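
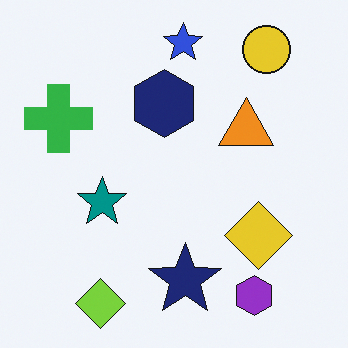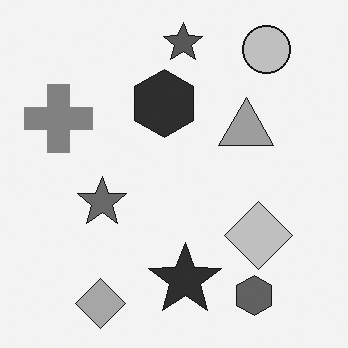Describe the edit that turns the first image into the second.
This is the original image converted to grayscale.

All color is removed — every shape is now a shade of grey.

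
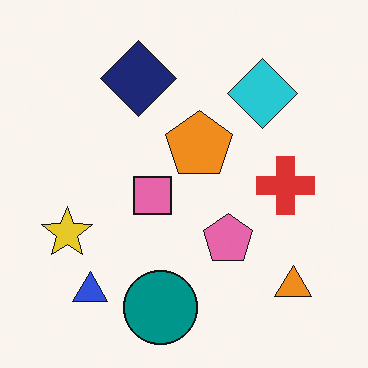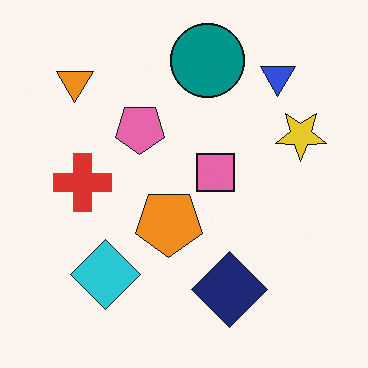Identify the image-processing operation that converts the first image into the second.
It was rotated 180°.

The orange triangle sits in the bottom-right of the first image and the top-left of the second — consistent with a whole-image 180° rotation.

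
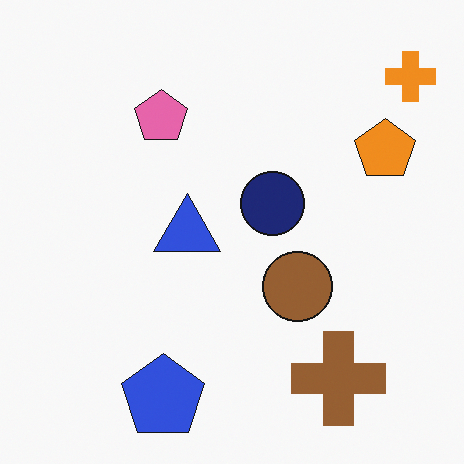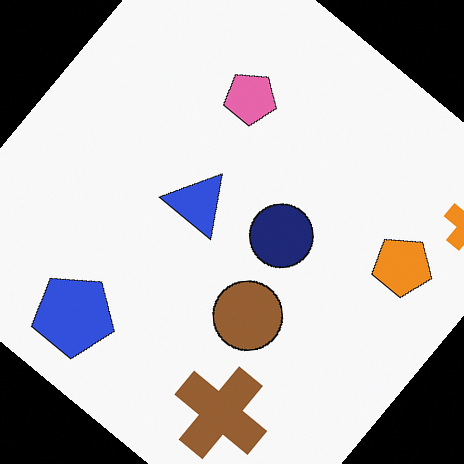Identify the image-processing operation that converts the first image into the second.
It was rotated clockwise by a large amount — several tens of degrees.

Every shape is tilted by the same angle and the image corners show triangular fill wedges — a whole-image rotation by a non-right angle.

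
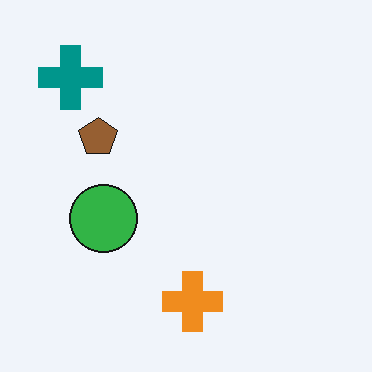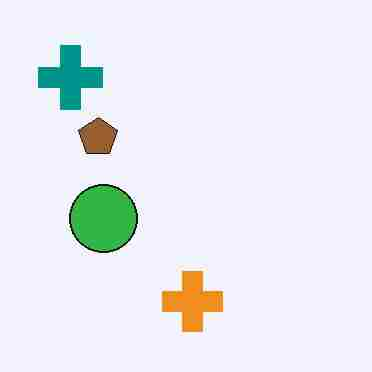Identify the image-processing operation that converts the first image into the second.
Degraded with heavy JPEG compression.

Blocky 8×8 compression artifacts appear around shape edges and the flat background shows ringing — characteristic JPEG degradation.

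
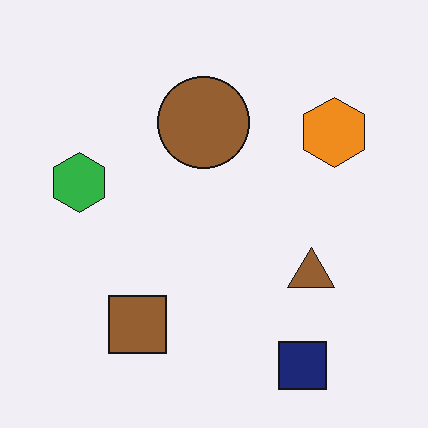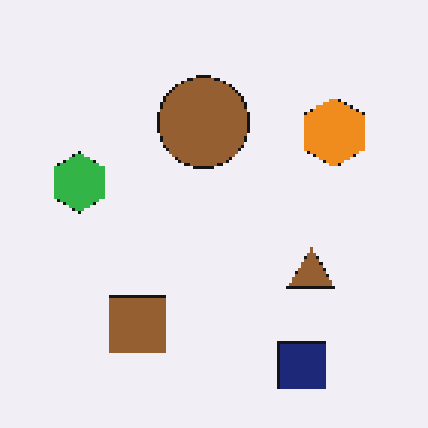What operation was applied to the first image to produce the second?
This is the original image mildly pixelated.

Shapes are reduced to large square blocks; fine edges and outlines are lost — a downscale-then-upscale (mosaic) effect.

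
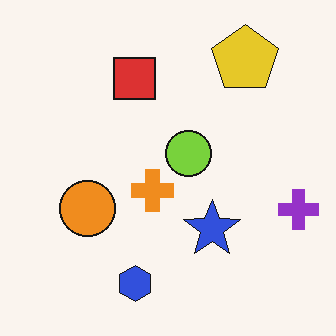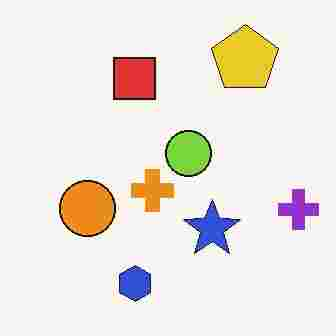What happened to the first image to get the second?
It was degraded with heavy JPEG compression.

Blocky 8×8 compression artifacts appear around shape edges and the flat background shows ringing — characteristic JPEG degradation.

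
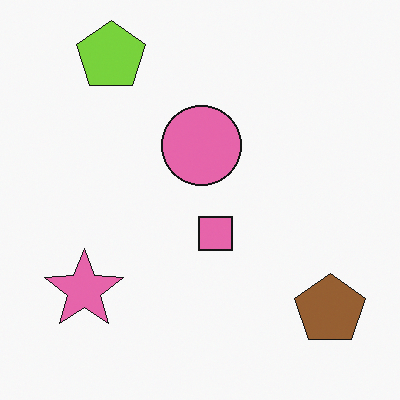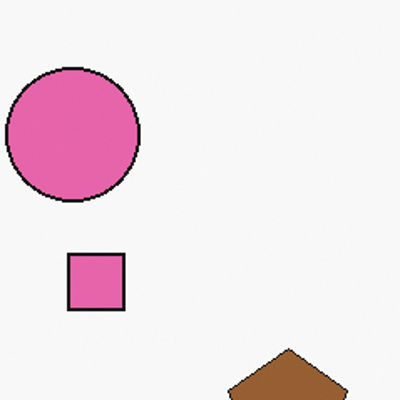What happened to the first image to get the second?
Cropped to a noticeably smaller region and rescaled.

The visible shapes are larger and the field of view is narrower; shapes near the original edges may be partly or wholly outside the frame — a crop-and-rescale.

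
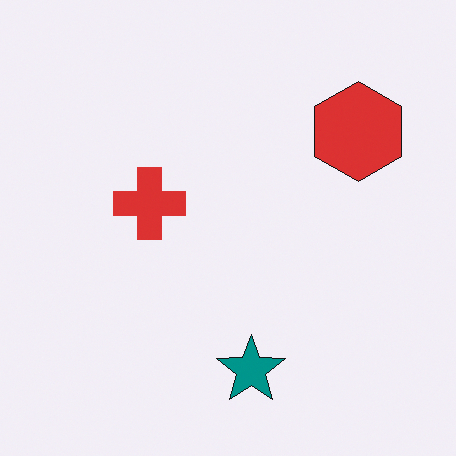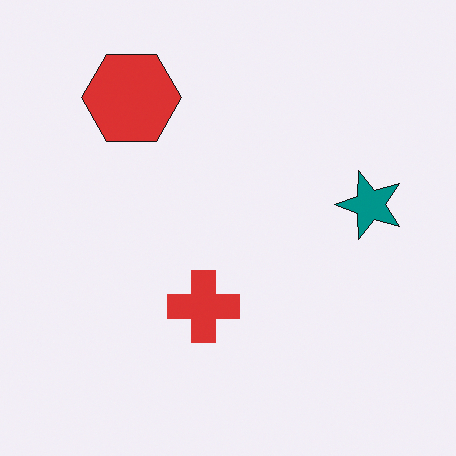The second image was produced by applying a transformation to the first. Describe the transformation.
The image was rotated 90° counter-clockwise.

The red hexagon sits in the top-right of the first image and the top-left of the second — consistent with a whole-image 90° counter-clockwise rotation.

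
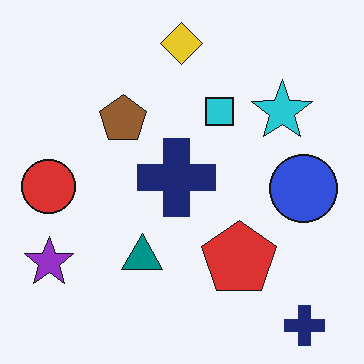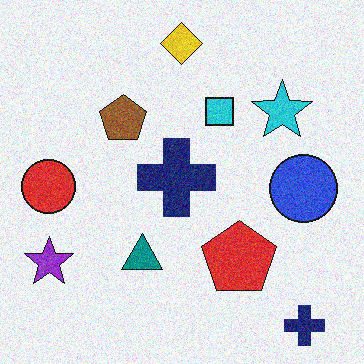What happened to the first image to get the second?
Degraded with moderate additive noise.

Random speckle covers the whole image, including the flat background.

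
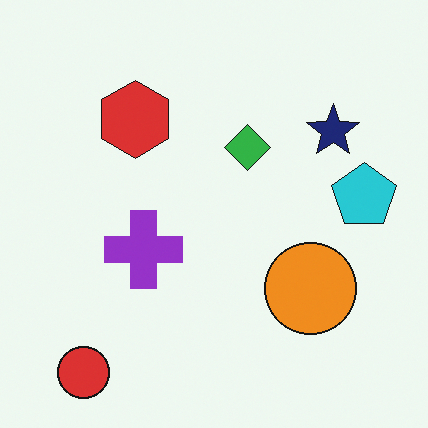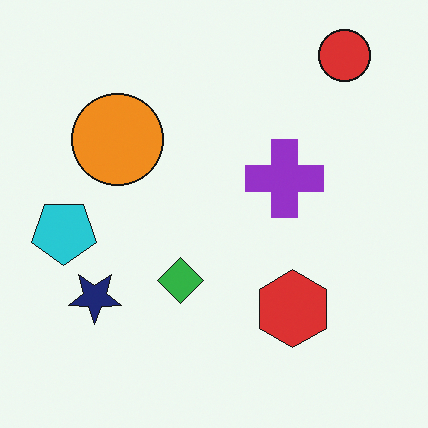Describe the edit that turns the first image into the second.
The image was rotated 180°.

The red circle sits in the bottom-left of the first image and the top-right of the second — consistent with a whole-image 180° rotation.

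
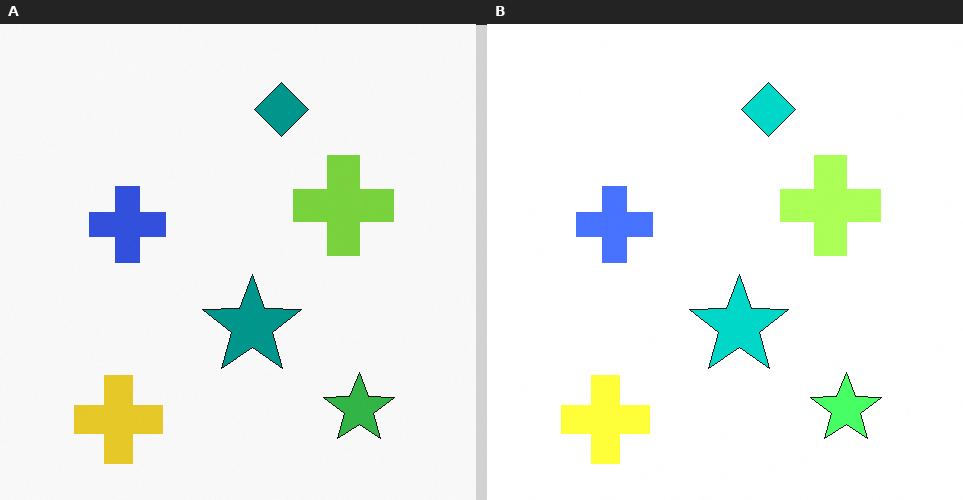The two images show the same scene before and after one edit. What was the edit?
The image was substantially brightened.

Every pixel — background and shapes alike — is uniformly brightened.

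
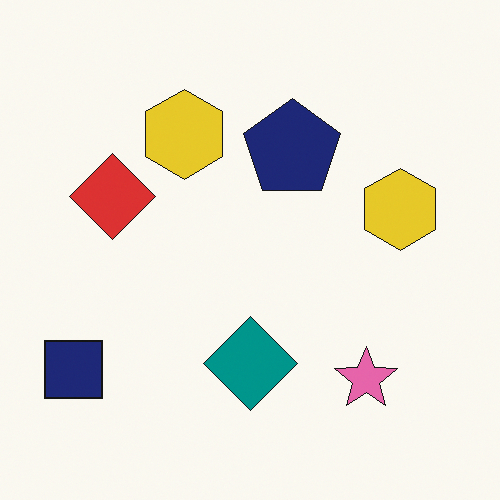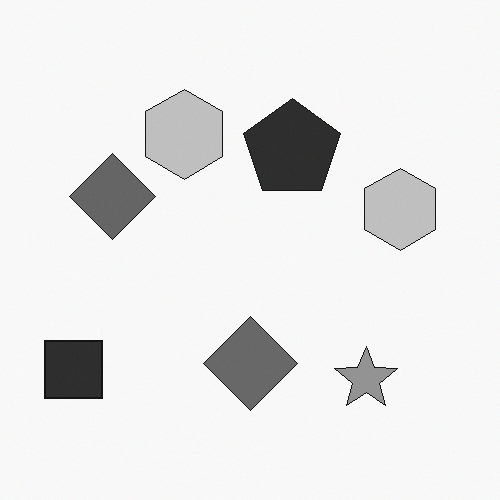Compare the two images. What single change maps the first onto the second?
The second image is the first converted to grayscale.

All color is removed — every shape is now a shade of grey.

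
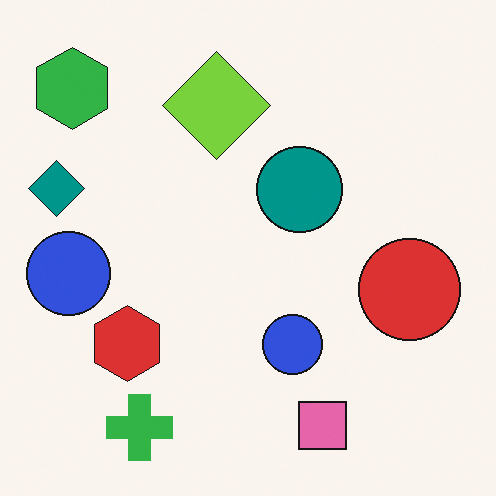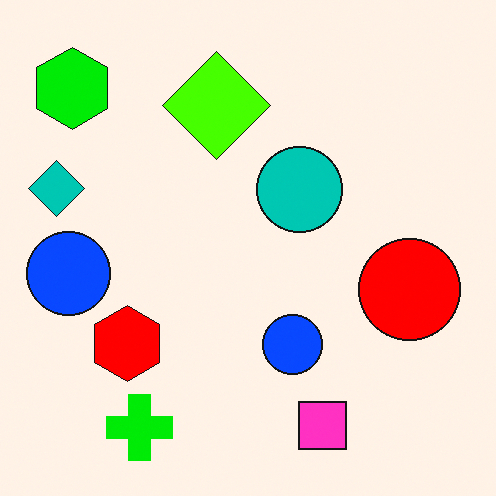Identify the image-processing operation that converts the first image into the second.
The image was made much more vivid (saturation change).

All colors are more vivid — a global saturation change.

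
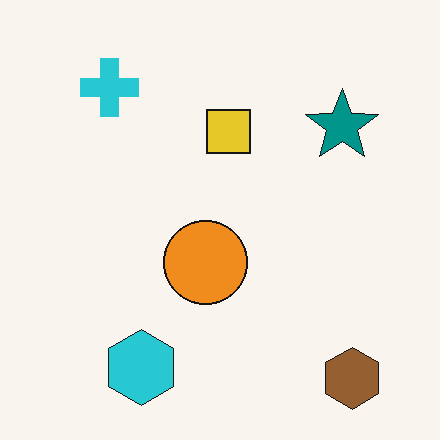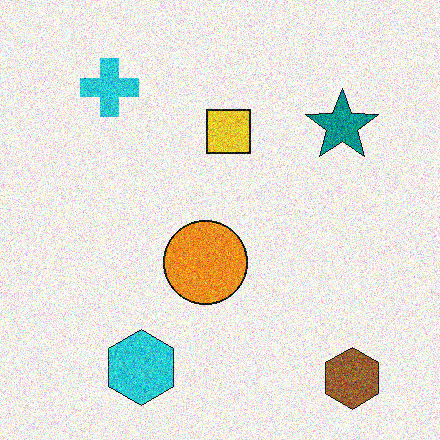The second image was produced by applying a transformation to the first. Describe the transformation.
The second image is the first degraded with strong gaussian noise.

Random speckle covers the whole image, including the flat background.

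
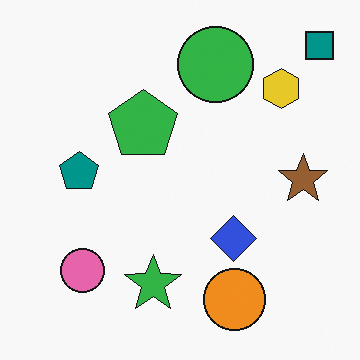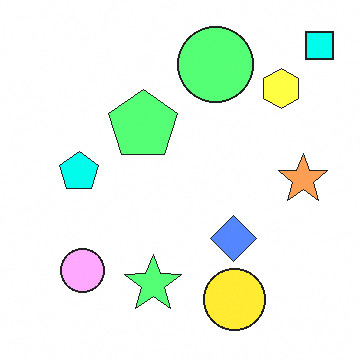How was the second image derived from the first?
This is the original image brightened a lot.

Every pixel — background and shapes alike — is uniformly brightened.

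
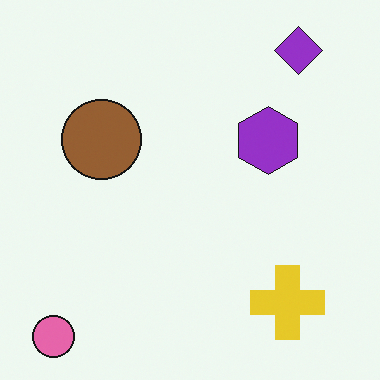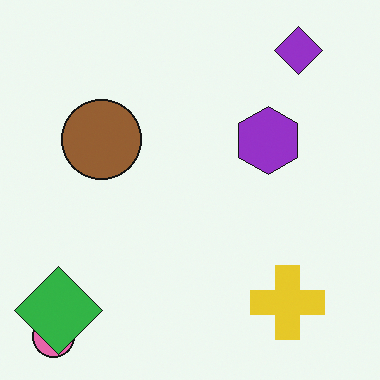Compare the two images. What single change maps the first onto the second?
This is the original image overlaid with an additional green diamond.

A green diamond appears in the second image that is absent from the first.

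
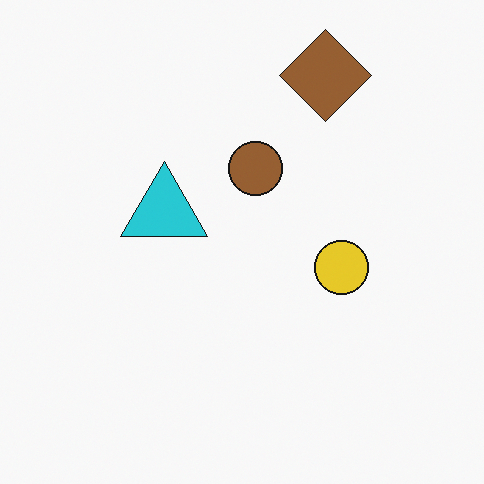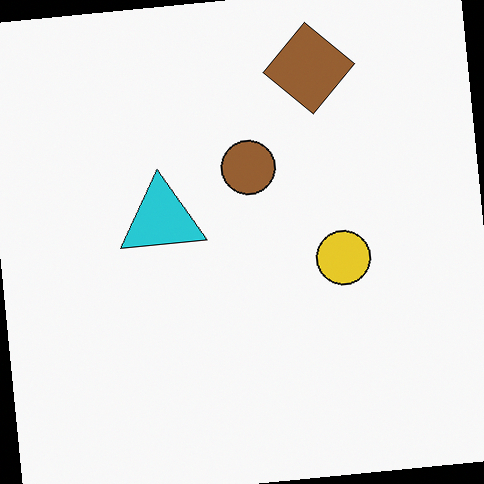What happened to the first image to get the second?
The image was rotated counter-clockwise by a few degrees.

Every shape is tilted by the same angle and the image corners show triangular fill wedges — a whole-image rotation by a non-right angle.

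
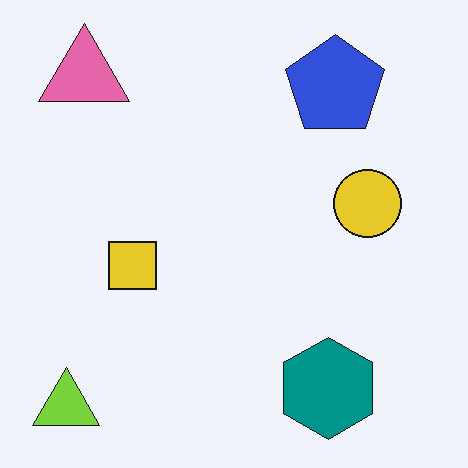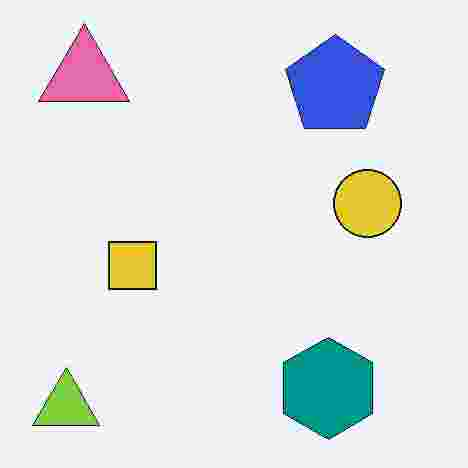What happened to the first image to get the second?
The second image is the first heavily JPEG-compressed with obvious blocking artifacts.

Blocky 8×8 compression artifacts appear around shape edges and the flat background shows ringing — characteristic JPEG degradation.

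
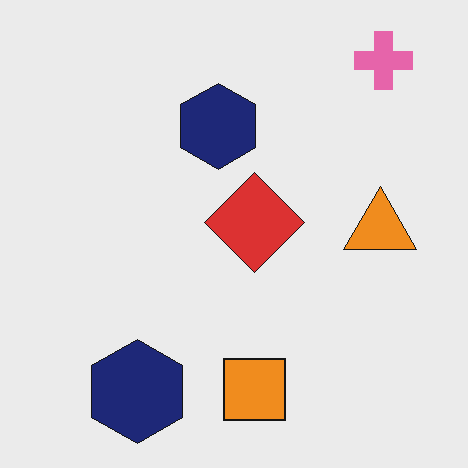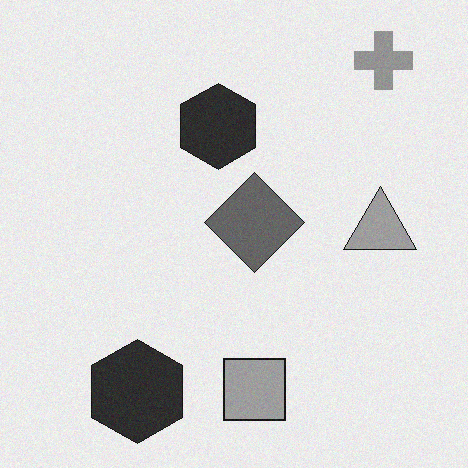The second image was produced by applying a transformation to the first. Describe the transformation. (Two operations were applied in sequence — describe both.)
This is the original image converted to grayscale, then degraded with subtle gaussian noise.

All color is removed — every shape is now a shade of grey. Random speckle covers the whole image, including the flat background.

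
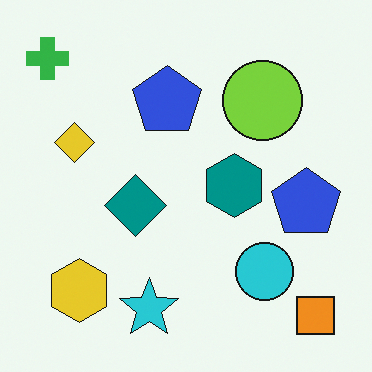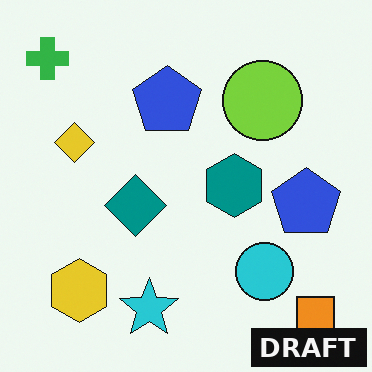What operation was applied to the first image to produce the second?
It was watermarked with the text "DRAFT" in the lower-right corner.

A dark label reading "DRAFT" appears in the lower-right corner.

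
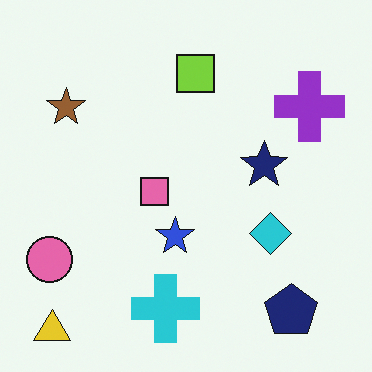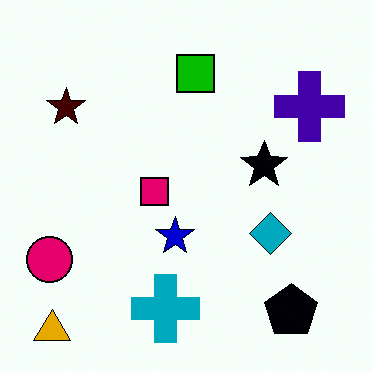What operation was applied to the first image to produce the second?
It was given much higher contrast.

Tones are pushed away from mid-grey across the whole image — a global contrast change.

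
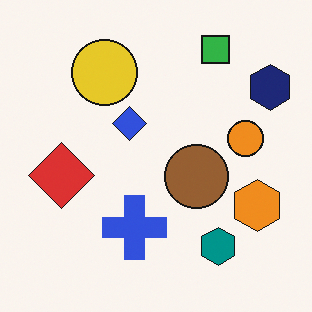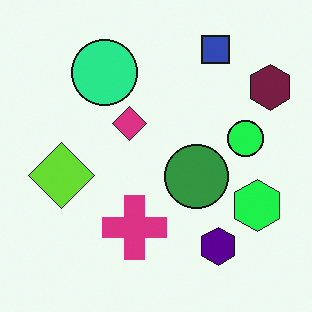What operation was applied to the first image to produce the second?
This is the original image hue-shifted by a moderate amount.

Every shape's color has rotated by the same amount around the hue wheel — a uniform hue shift.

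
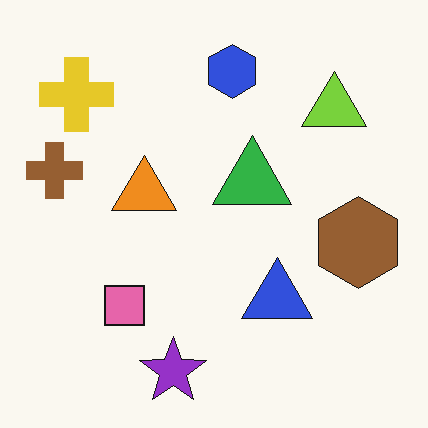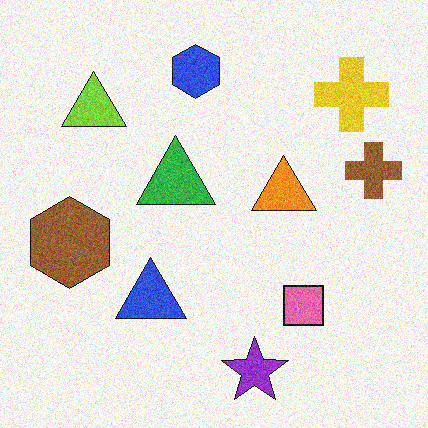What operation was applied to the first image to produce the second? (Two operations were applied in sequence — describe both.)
The second image is the first flipped horizontally (left ↔ right), then degraded with moderate additive noise.

The brown cross is in the left of the first image and the right of the second — shapes on opposite sides of the vertical midline have swapped in a mirror flip. Random speckle covers the whole image, including the flat background.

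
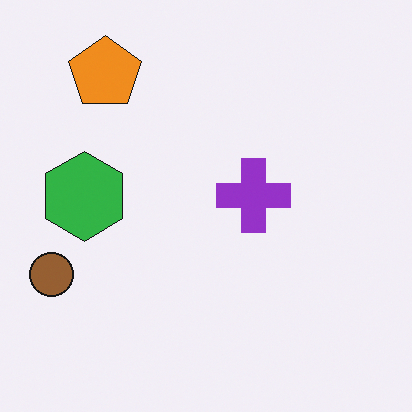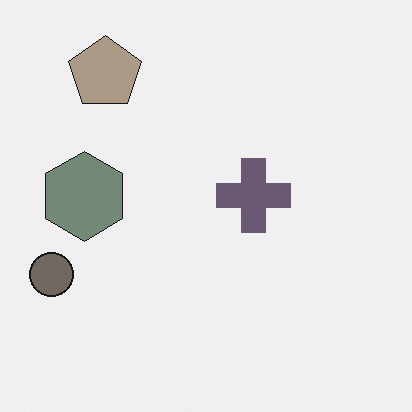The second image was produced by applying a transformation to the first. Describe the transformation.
The transformation is: heavily desaturated.

All colors are more muted and greyish — a global saturation change.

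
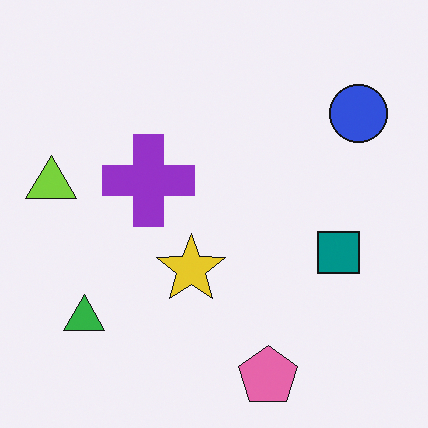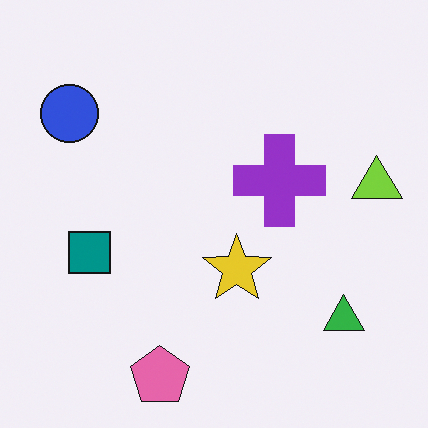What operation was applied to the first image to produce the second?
The second image is the first flipped horizontally (left ↔ right).

The lime triangle is in the left of the first image and the right of the second — shapes on opposite sides of the vertical midline have swapped in a mirror flip.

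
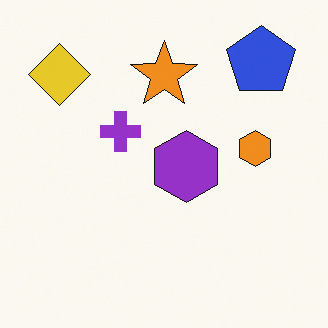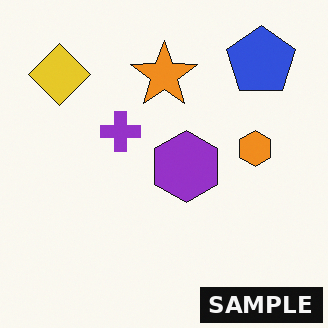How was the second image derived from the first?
The second image is the first watermarked with the text "SAMPLE" in the lower-right corner.

A dark label reading "SAMPLE" appears in the lower-right corner.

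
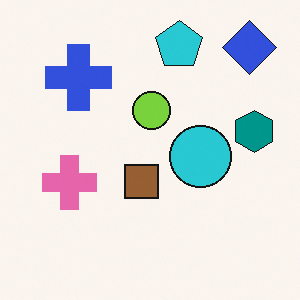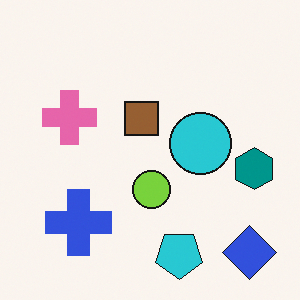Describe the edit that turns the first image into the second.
It was flipped vertically (top ↔ bottom).

The cyan pentagon is in the top of the first image and the bottom of the second — shapes on opposite sides of the horizontal midline have swapped in a mirror flip.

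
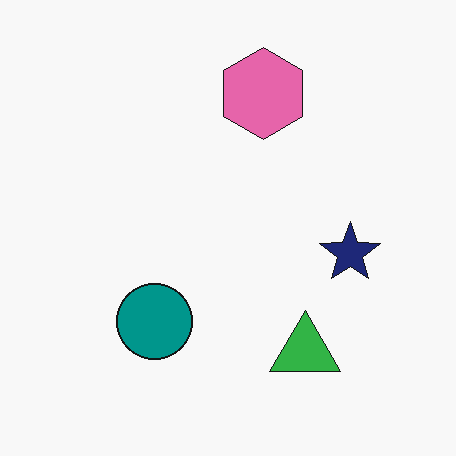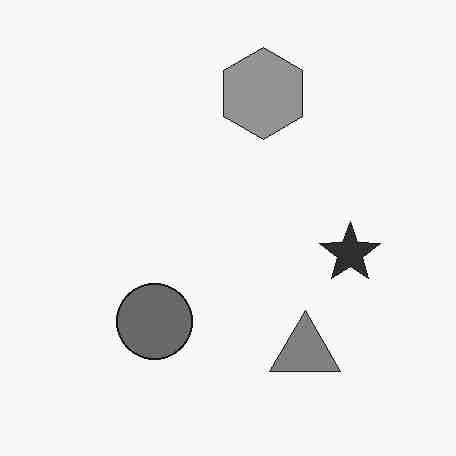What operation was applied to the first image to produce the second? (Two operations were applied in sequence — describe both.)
The image was converted to grayscale, then heavily JPEG-compressed with obvious blocking artifacts.

All color is removed — every shape is now a shade of grey. Blocky 8×8 compression artifacts appear around shape edges and the flat background shows ringing — characteristic JPEG degradation.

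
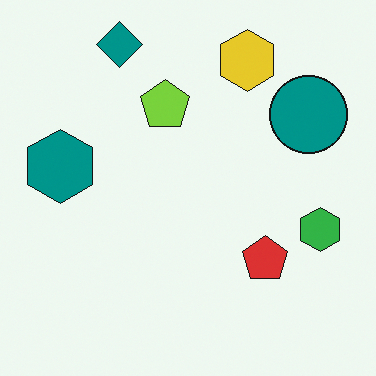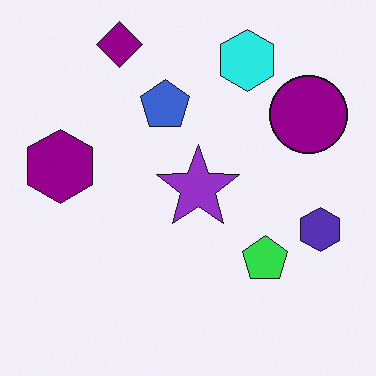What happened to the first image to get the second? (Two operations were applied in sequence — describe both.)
Hue-shifted noticeably, then overlaid with an additional purple star.

Every shape's color has rotated by the same amount around the hue wheel — a uniform hue shift. A purple star appears in the second image that is absent from the first.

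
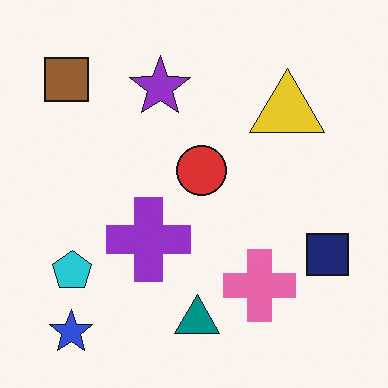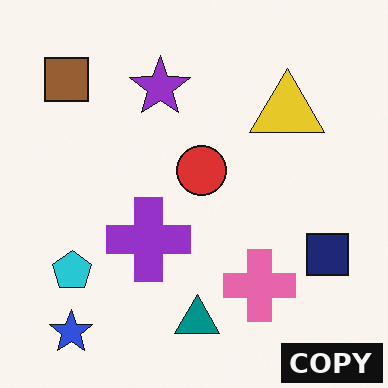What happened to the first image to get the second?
The transformation is: watermarked with the text "COPY" in the lower-right corner.

A dark label reading "COPY" appears in the lower-right corner.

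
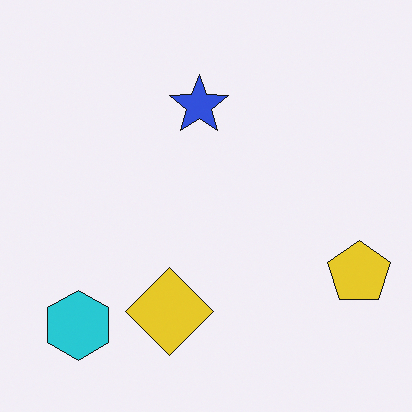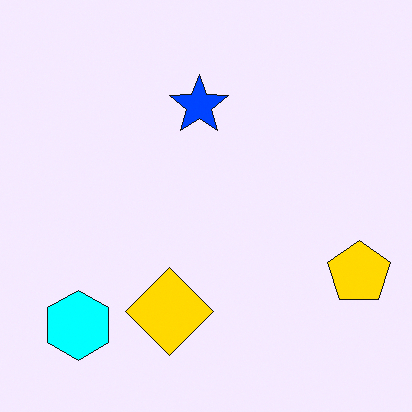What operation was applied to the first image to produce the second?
The image was heavily oversaturated.

All colors are more vivid — a global saturation change.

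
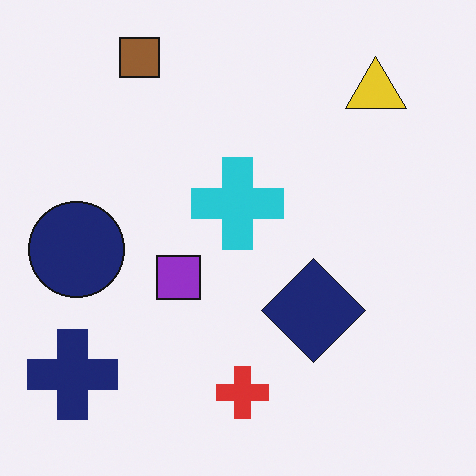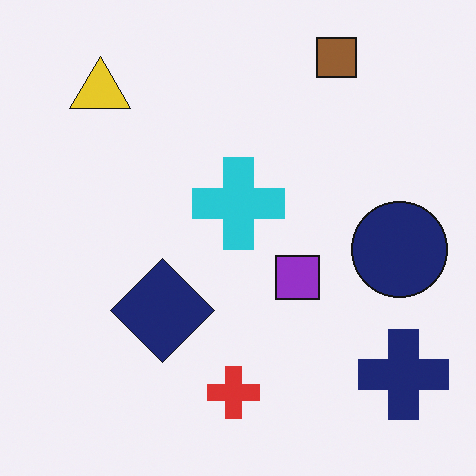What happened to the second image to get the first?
The image was flipped horizontally (left ↔ right).

The navy cross is in the bottom-right of the second image and the bottom-left of the first — shapes on opposite sides of the vertical midline have swapped in a mirror flip.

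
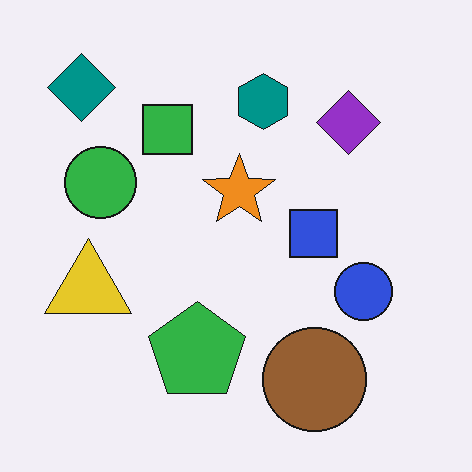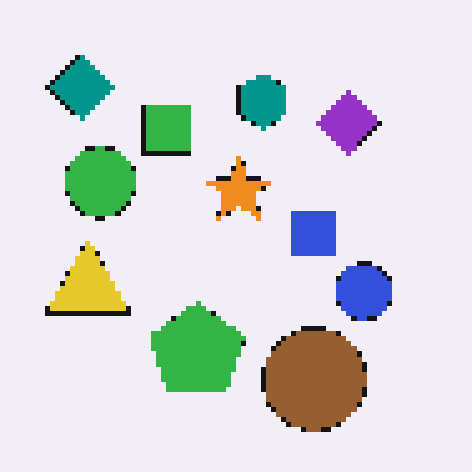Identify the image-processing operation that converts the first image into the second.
It was lightly pixelated (a mild mosaic effect).

Shapes are reduced to large square blocks; fine edges and outlines are lost — a downscale-then-upscale (mosaic) effect.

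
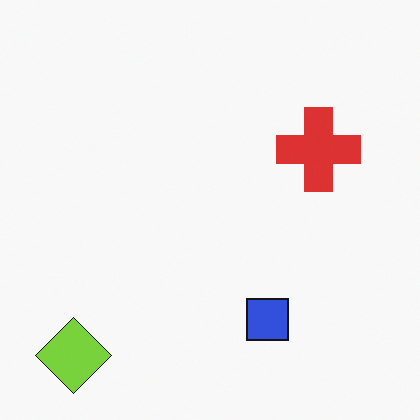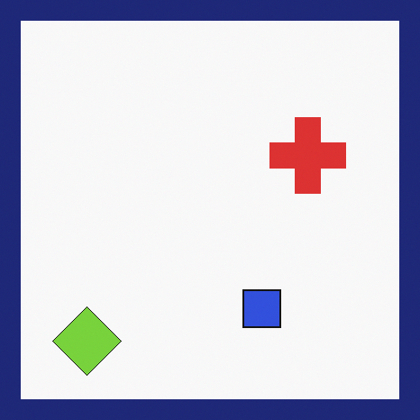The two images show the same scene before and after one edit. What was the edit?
It was framed with a navy border.

A solid navy frame runs around the edge of the second image, with the content slightly shrunk inside it.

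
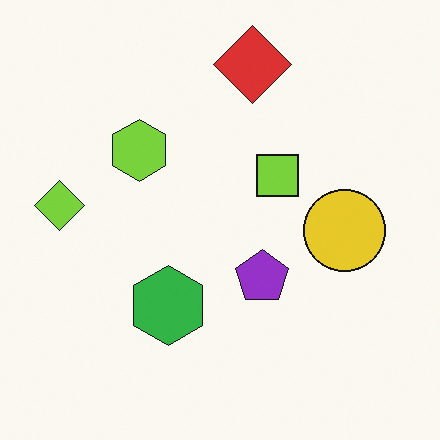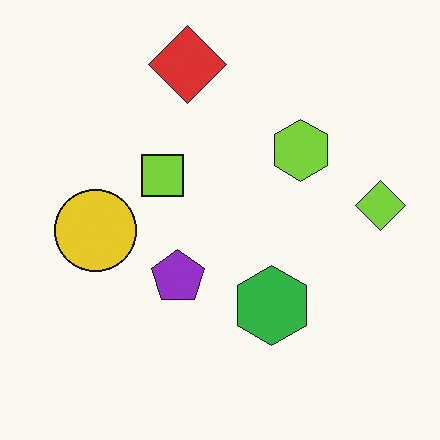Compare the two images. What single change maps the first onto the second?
It was flipped horizontally (left ↔ right).

The lime diamond is in the left of the first image and the right of the second — shapes on opposite sides of the vertical midline have swapped in a mirror flip.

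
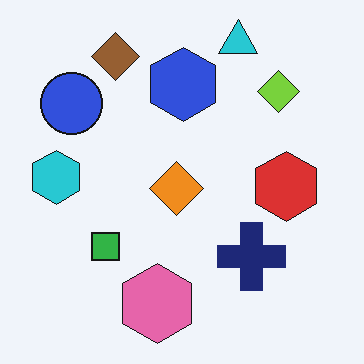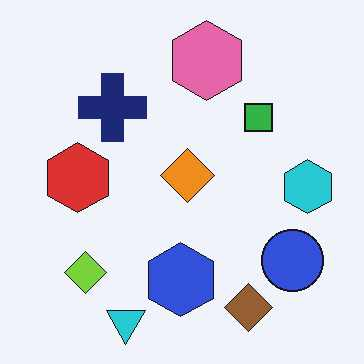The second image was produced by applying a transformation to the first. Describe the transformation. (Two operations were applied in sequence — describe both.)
The image was rotated 180°, then given moderate JPEG compression.

The cyan triangle sits in the top of the first image and the bottom of the second — consistent with a whole-image 180° rotation. Blocky 8×8 compression artifacts appear around shape edges and the flat background shows ringing — characteristic JPEG degradation.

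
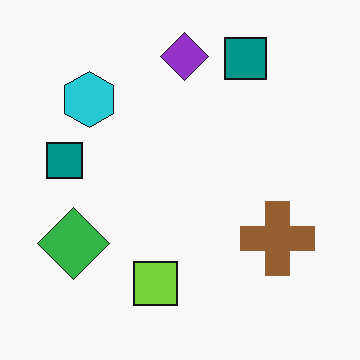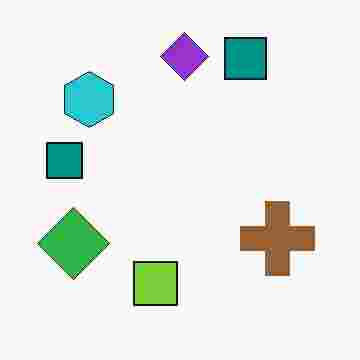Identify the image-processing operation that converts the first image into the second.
The image was degraded with heavy JPEG compression.

Blocky 8×8 compression artifacts appear around shape edges and the flat background shows ringing — characteristic JPEG degradation.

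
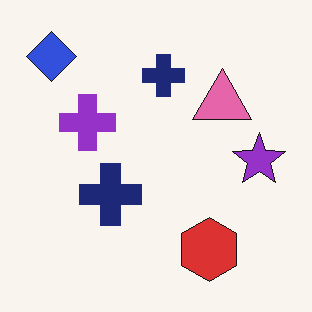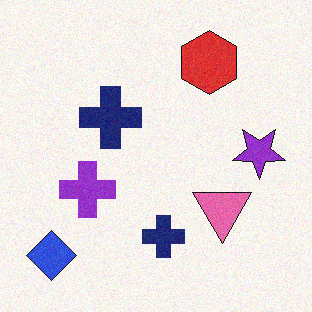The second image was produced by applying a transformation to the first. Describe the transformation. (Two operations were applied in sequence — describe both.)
The transformation is: flipped vertically (top ↔ bottom), then degraded with a light layer of grain.

The blue diamond is in the top-left of the first image and the bottom-left of the second — shapes on opposite sides of the horizontal midline have swapped in a mirror flip. Random speckle covers the whole image, including the flat background.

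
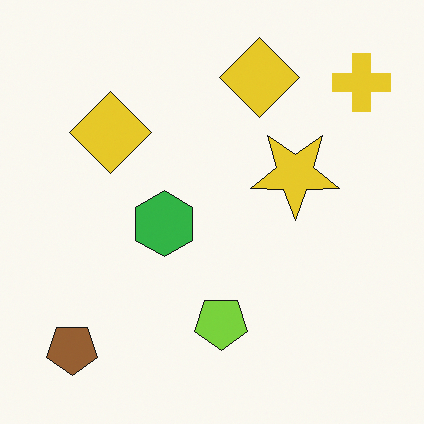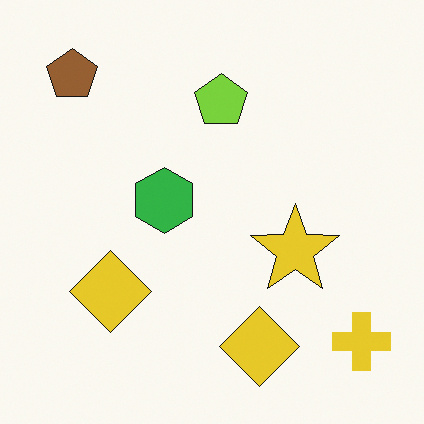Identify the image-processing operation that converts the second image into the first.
It was flipped vertically (top ↔ bottom).

The brown pentagon is in the top-left of the second image and the bottom-left of the first — shapes on opposite sides of the horizontal midline have swapped in a mirror flip.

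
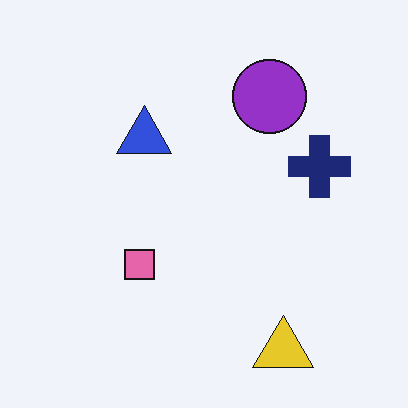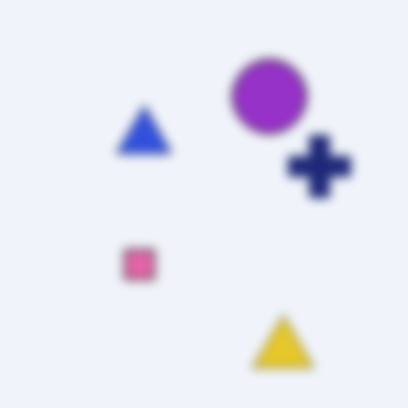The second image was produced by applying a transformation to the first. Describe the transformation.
It was heavily blurred.

Shape edges and outlines are uniformly softened across the whole image.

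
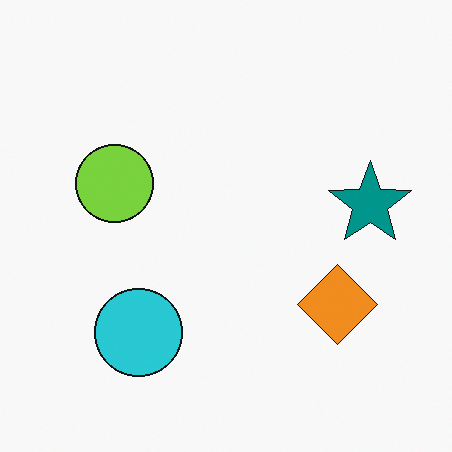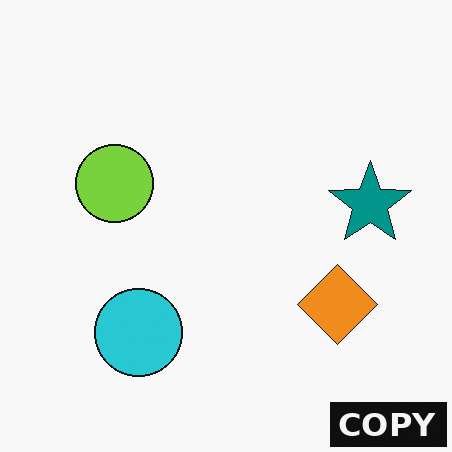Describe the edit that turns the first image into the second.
Watermarked with the text "COPY" in the lower-right corner.

A dark label reading "COPY" appears in the lower-right corner.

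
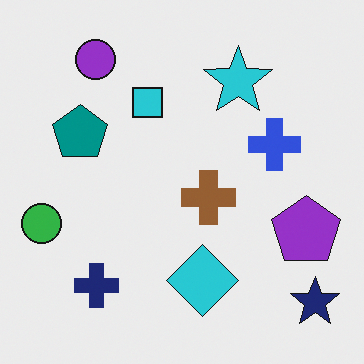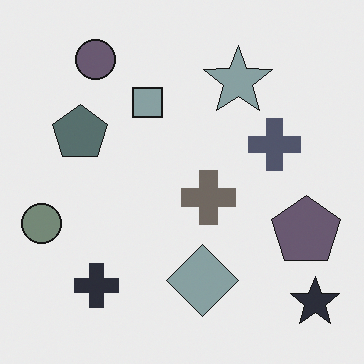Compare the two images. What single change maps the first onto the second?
The transformation is: made much more muted (saturation change).

All colors are more muted and greyish — a global saturation change.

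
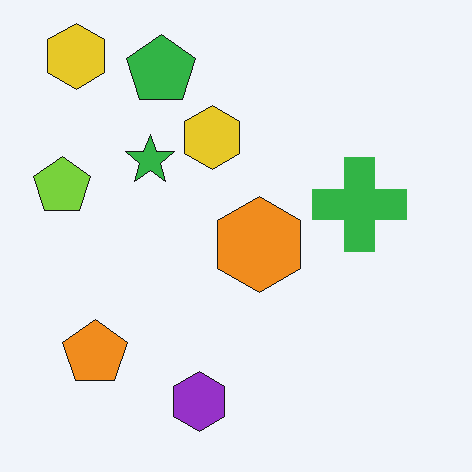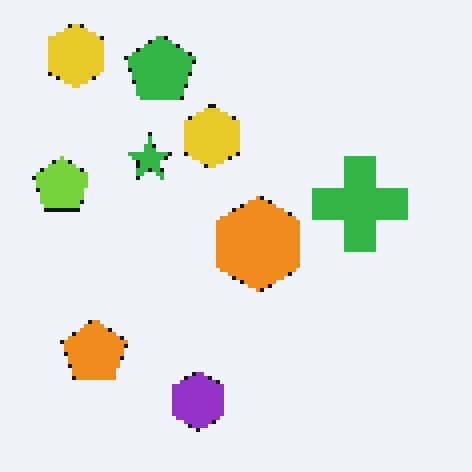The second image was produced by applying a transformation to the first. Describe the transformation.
Lightly pixelated (a mild mosaic effect).

Shapes are reduced to large square blocks; fine edges and outlines are lost — a downscale-then-upscale (mosaic) effect.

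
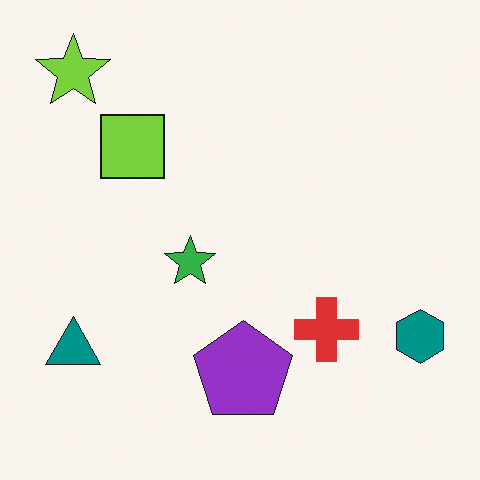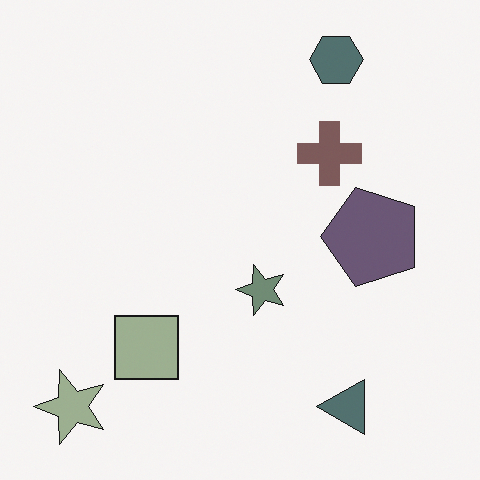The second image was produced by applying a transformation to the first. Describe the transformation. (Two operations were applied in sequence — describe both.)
The image was made much more muted (saturation change), then rotated 90° counter-clockwise.

All colors are more muted and greyish — a global saturation change. The lime star sits in the top-left of the first image and the bottom-left of the second — consistent with a whole-image 90° counter-clockwise rotation.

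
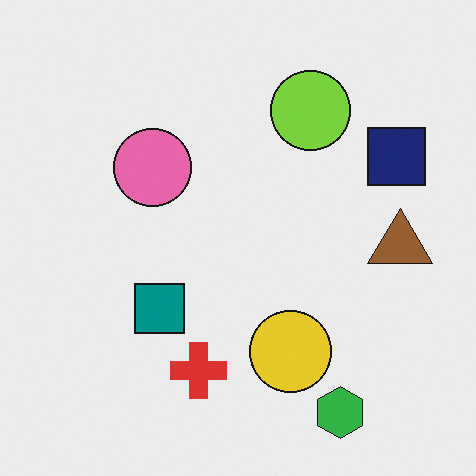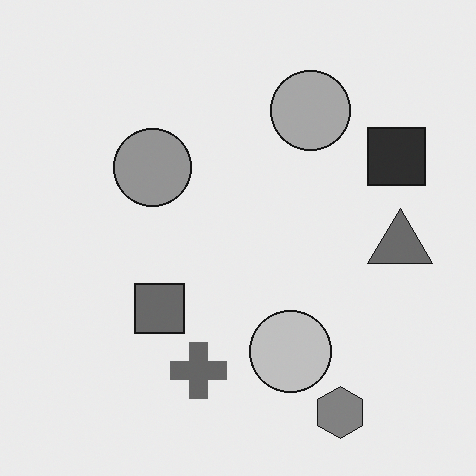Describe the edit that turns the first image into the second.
The transformation is: converted to grayscale.

All color is removed — every shape is now a shade of grey.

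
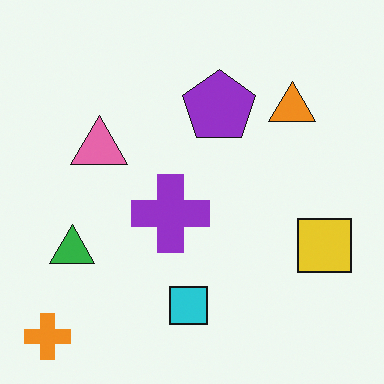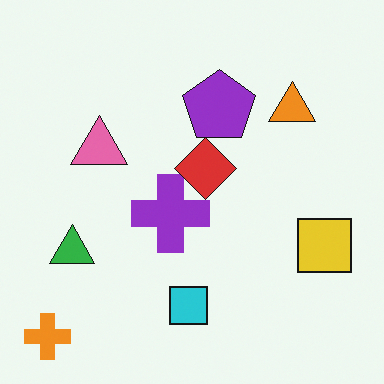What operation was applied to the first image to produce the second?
It was overlaid with an additional red diamond.

A red diamond appears in the second image that is absent from the first.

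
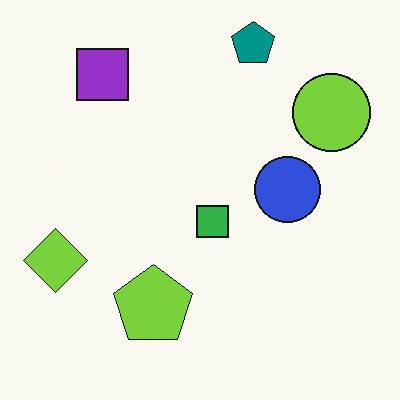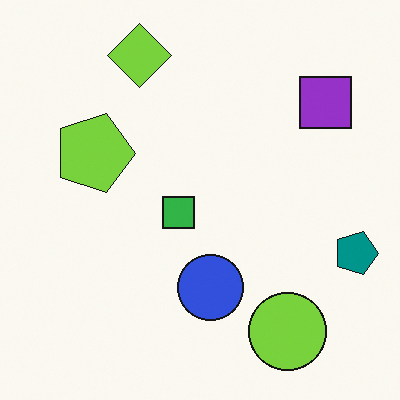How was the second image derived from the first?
The transformation is: rotated 90° clockwise.

The teal pentagon sits in the top of the first image and the right of the second — consistent with a whole-image 90° clockwise rotation.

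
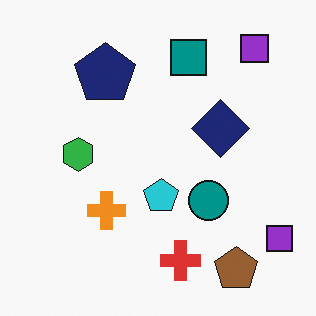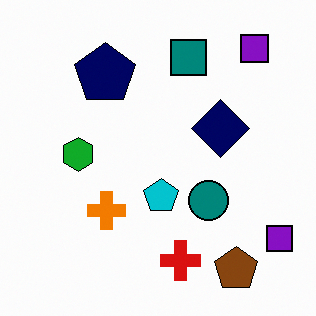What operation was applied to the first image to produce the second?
It was given slightly increased contrast.

Tones are pushed away from mid-grey across the whole image — a global contrast change.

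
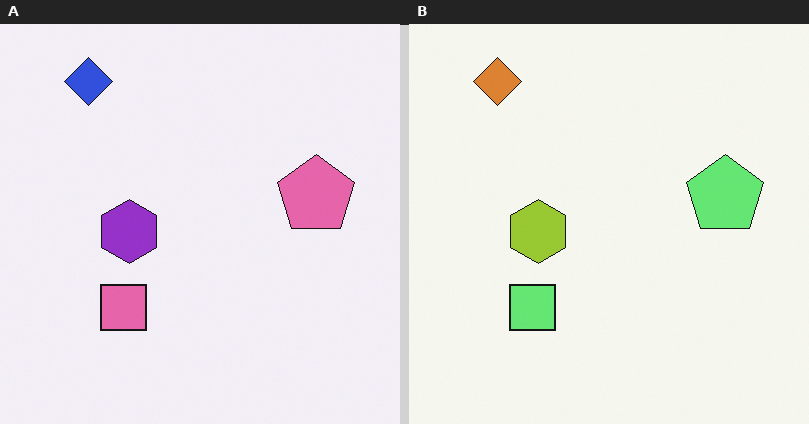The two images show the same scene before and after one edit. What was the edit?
The transformation is: hue-shifted by a large amount.

Every shape's color has rotated by the same amount around the hue wheel — a uniform hue shift.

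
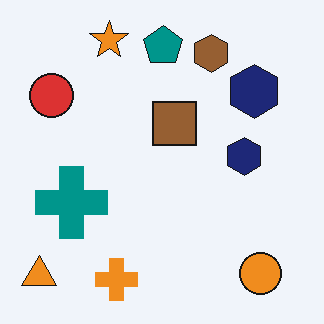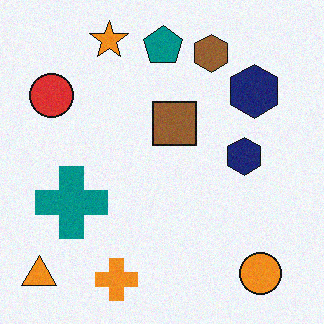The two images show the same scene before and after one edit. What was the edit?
The image was degraded with light additive noise.

Random speckle covers the whole image, including the flat background.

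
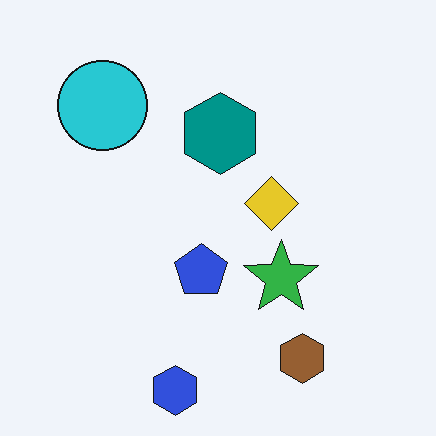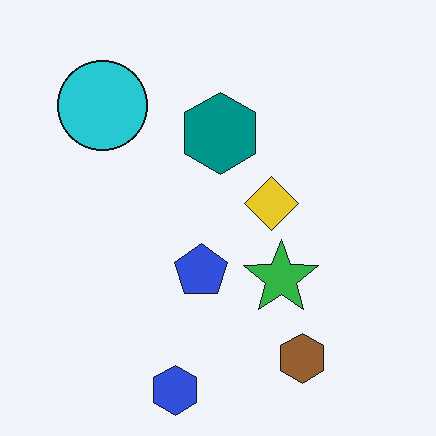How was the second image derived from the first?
The image was JPEG-compressed with visible artifacts.

Blocky 8×8 compression artifacts appear around shape edges and the flat background shows ringing — characteristic JPEG degradation.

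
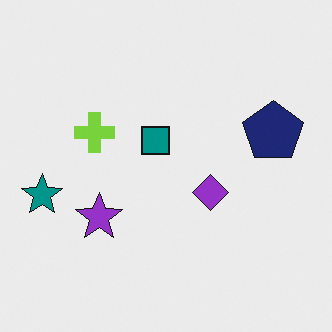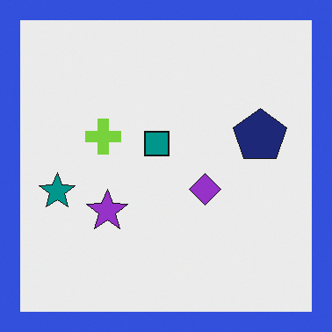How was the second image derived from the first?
Framed with a blue border.

A solid blue frame runs around the edge of the second image, with the content slightly shrunk inside it.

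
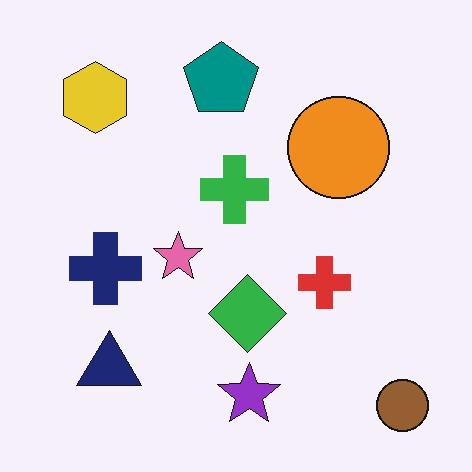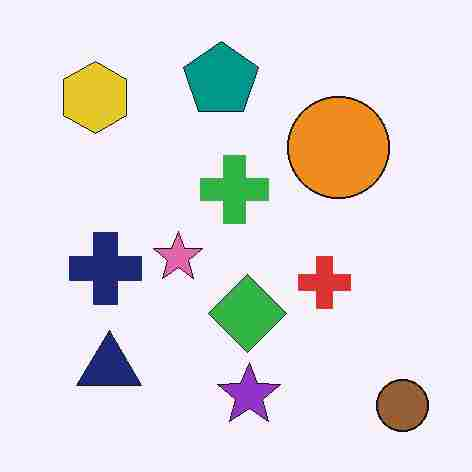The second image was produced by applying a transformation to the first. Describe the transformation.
It was degraded with heavy JPEG compression.

Blocky 8×8 compression artifacts appear around shape edges and the flat background shows ringing — characteristic JPEG degradation.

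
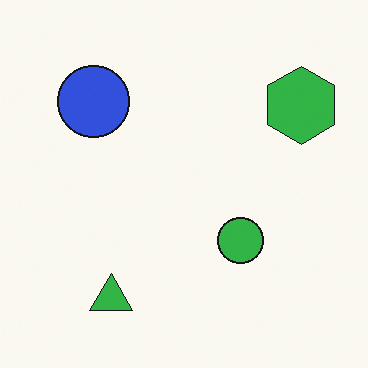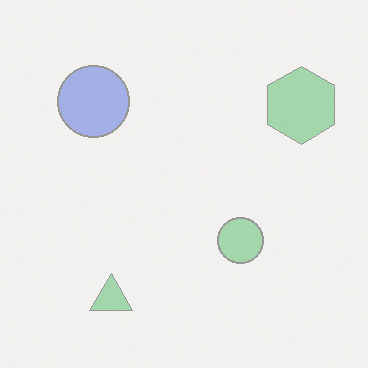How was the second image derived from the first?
It was given much lower contrast.

Tones are pushed toward mid-grey across the whole image — a global contrast change.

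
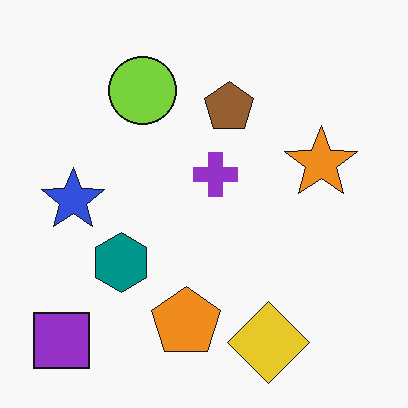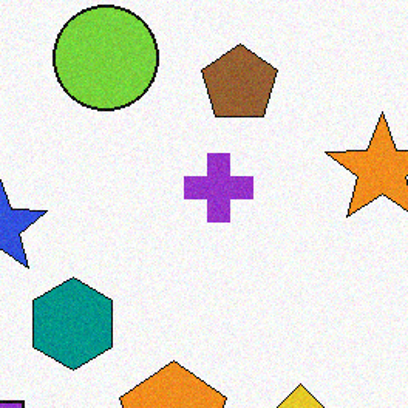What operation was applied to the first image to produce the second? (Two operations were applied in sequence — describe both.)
The transformation is: degraded with a light layer of grain, then cropped slightly and scaled back up.

Random speckle covers the whole image, including the flat background. The visible shapes are larger and the field of view is narrower; shapes near the original edges may be partly or wholly outside the frame — a crop-and-rescale.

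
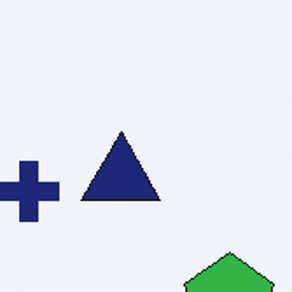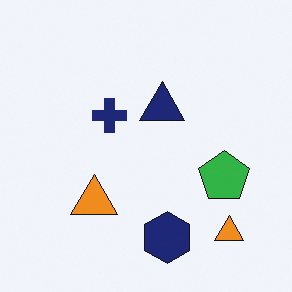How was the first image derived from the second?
The image was cropped to a noticeably smaller region and rescaled.

The visible shapes are larger and the field of view is narrower; shapes near the original edges may be partly or wholly outside the frame — a crop-and-rescale.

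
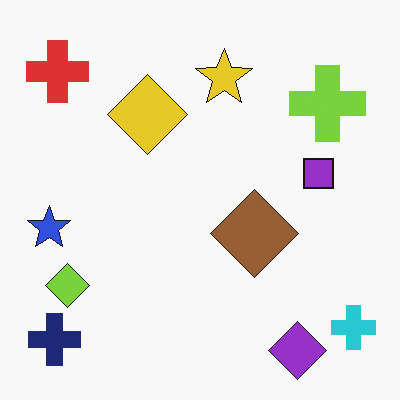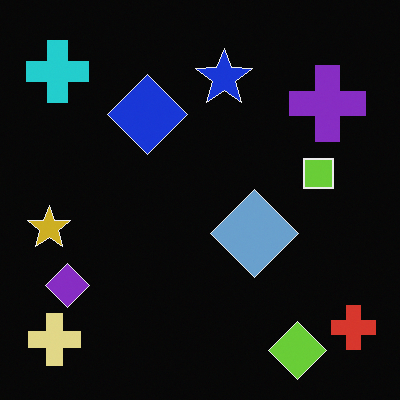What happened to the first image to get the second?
It was color-inverted (negative).

The light background has become dark and every shape's color is its complement — a photographic negative.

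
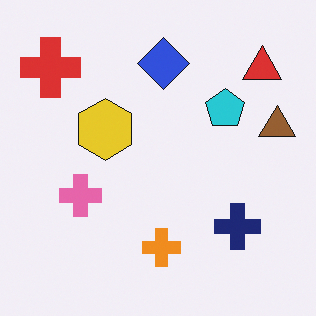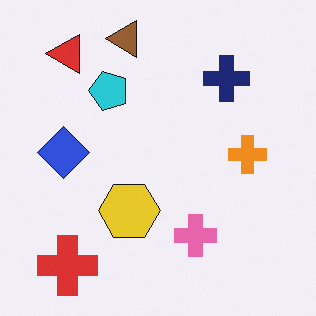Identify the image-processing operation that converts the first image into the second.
It was rotated 90° counter-clockwise.

The red cross sits in the top-left of the first image and the bottom-left of the second — consistent with a whole-image 90° counter-clockwise rotation.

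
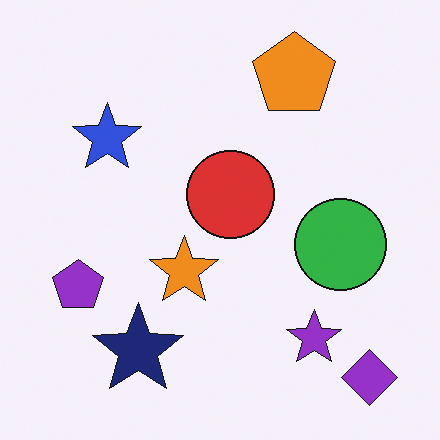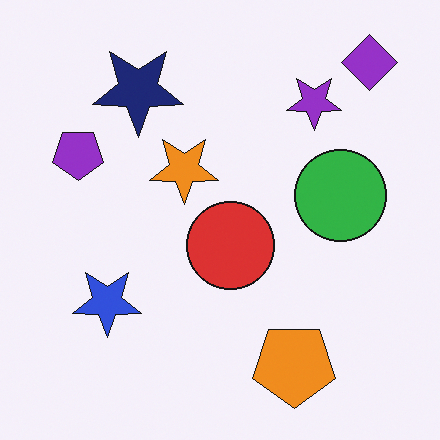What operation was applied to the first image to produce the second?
Flipped vertically (top ↔ bottom).

The purple diamond is in the bottom-right of the first image and the top-right of the second — shapes on opposite sides of the horizontal midline have swapped in a mirror flip.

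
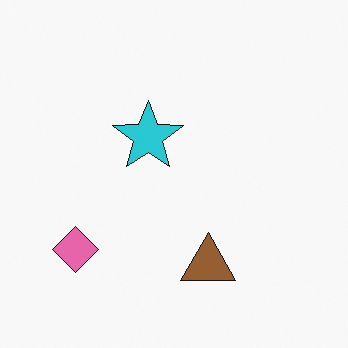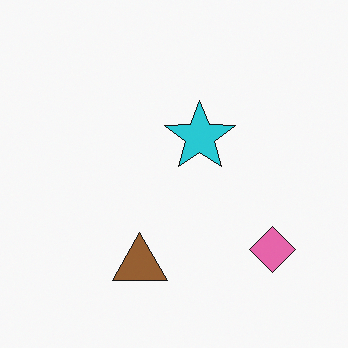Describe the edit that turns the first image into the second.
The image was flipped horizontally (left ↔ right).

The pink diamond is in the bottom-left of the first image and the bottom-right of the second — shapes on opposite sides of the vertical midline have swapped in a mirror flip.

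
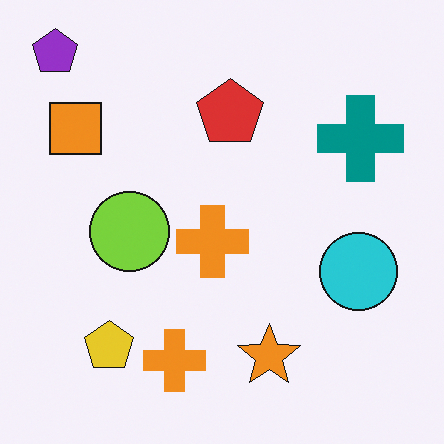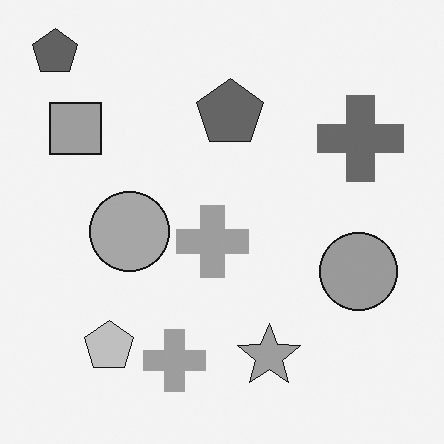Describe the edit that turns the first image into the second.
It was converted to grayscale.

All color is removed — every shape is now a shade of grey.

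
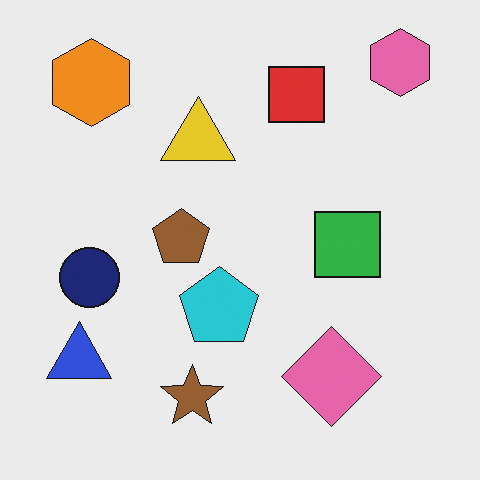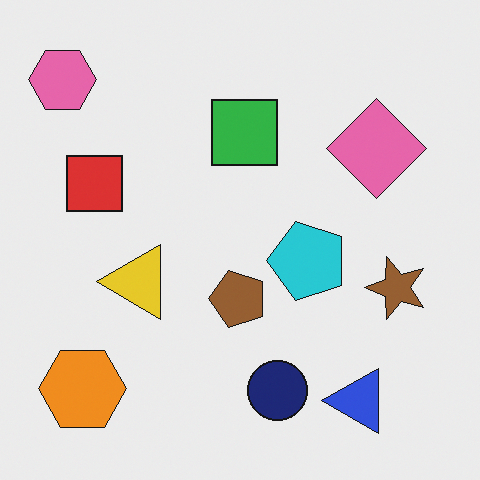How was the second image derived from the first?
The second image is the first rotated 90° counter-clockwise.

The pink hexagon sits in the top-right of the first image and the top-left of the second — consistent with a whole-image 90° counter-clockwise rotation.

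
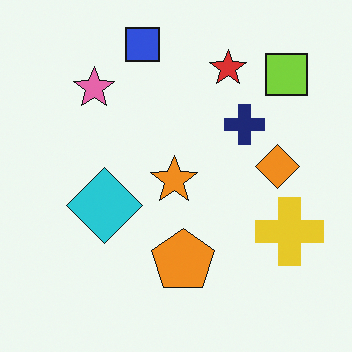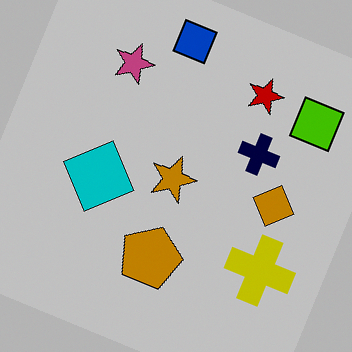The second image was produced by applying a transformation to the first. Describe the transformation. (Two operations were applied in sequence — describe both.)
It was aggressively posterized, then rotated clockwise by a clearly visible amount.

Each flat color has snapped to a coarser quantized level — most visibly, the near-white background has dropped to a flat grey. Every shape is tilted by the same angle and the image corners show triangular fill wedges — a whole-image rotation by a non-right angle.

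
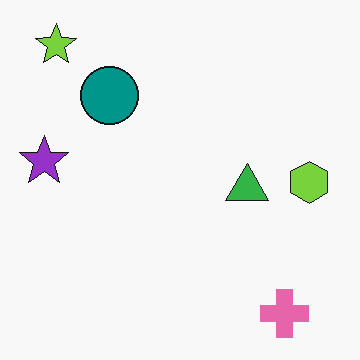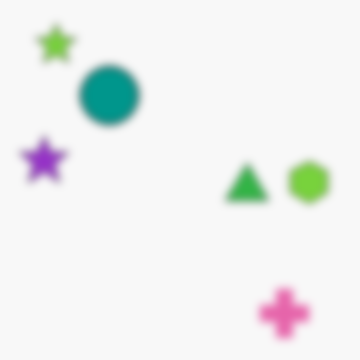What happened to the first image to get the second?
Moderately blurred.

Shape edges and outlines are uniformly softened across the whole image.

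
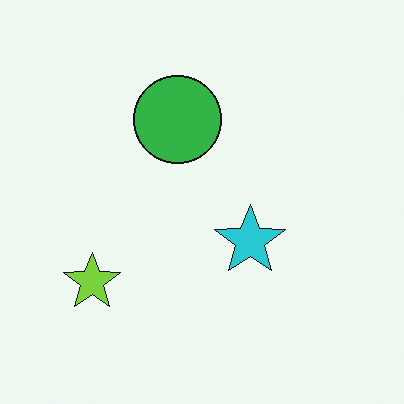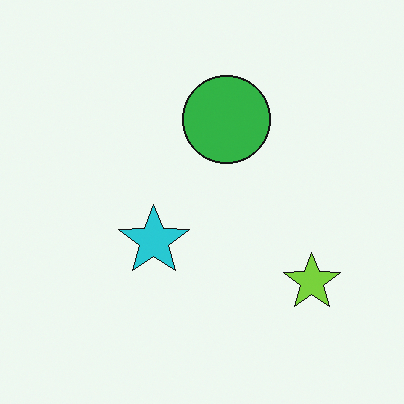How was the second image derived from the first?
This is the original image flipped horizontally (left ↔ right).

The lime star is in the bottom-left of the first image and the bottom-right of the second — shapes on opposite sides of the vertical midline have swapped in a mirror flip.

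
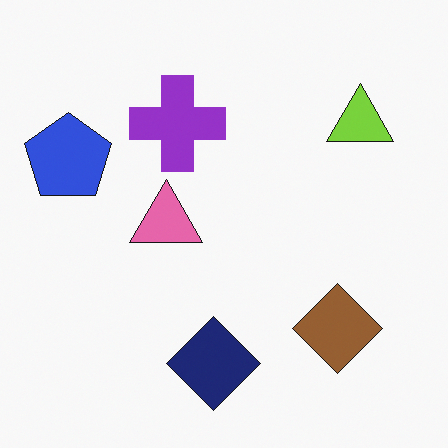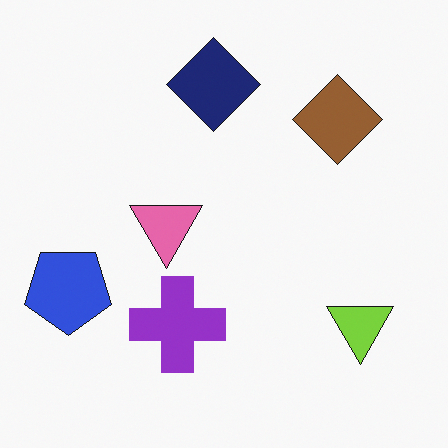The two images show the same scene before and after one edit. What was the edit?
This is the original image flipped vertically (top ↔ bottom).

The navy diamond is in the bottom of the first image and the top of the second — shapes on opposite sides of the horizontal midline have swapped in a mirror flip.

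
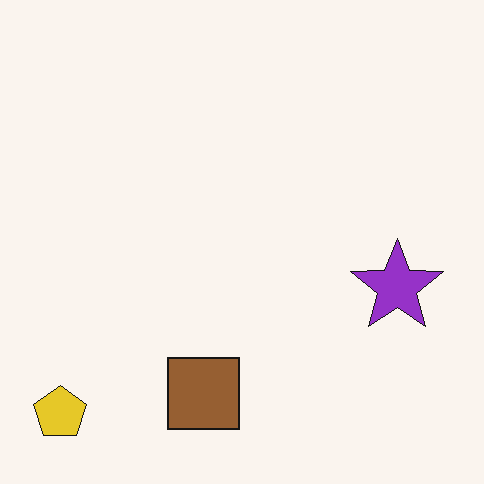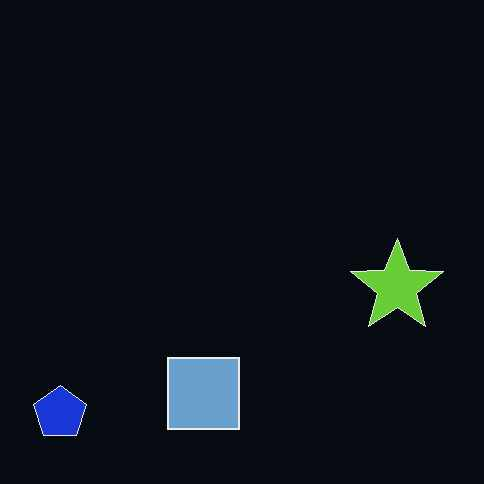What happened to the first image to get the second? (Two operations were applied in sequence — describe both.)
The second image is the first color-inverted (negative), then JPEG-compressed with visible artifacts.

The light background has become dark and every shape's color is its complement — a photographic negative. Blocky 8×8 compression artifacts appear around shape edges and the flat background shows ringing — characteristic JPEG degradation.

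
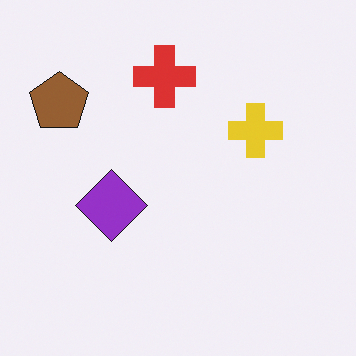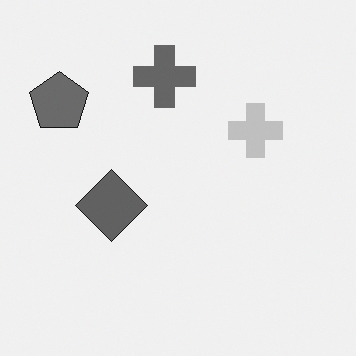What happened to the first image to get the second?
Converted to grayscale.

All color is removed — every shape is now a shade of grey.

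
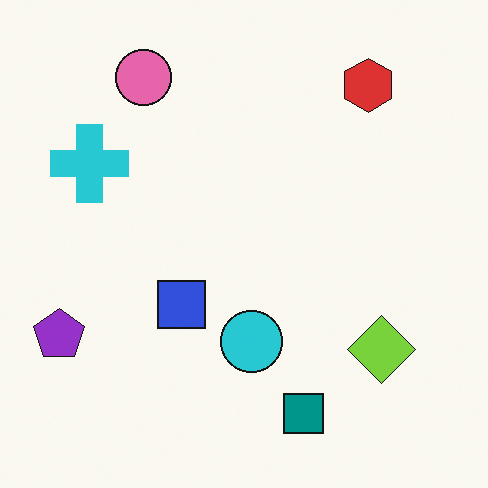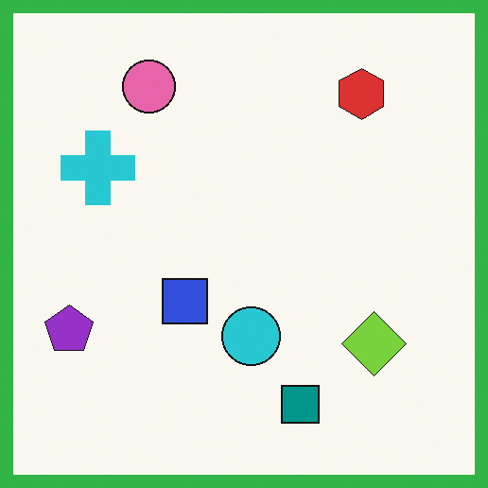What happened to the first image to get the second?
This is the original image framed with a green border.

A solid green frame runs around the edge of the second image, with the content slightly shrunk inside it.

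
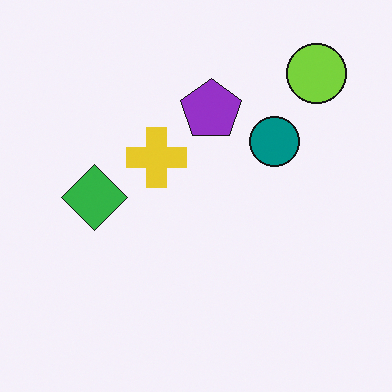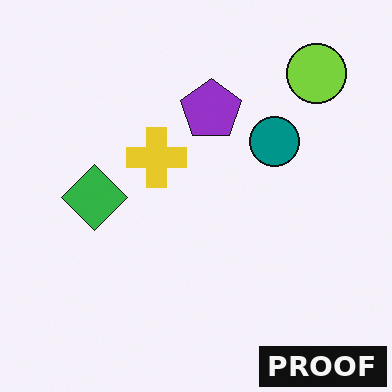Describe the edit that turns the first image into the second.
Watermarked with the text "PROOF" in the lower-right corner.

A dark label reading "PROOF" appears in the lower-right corner.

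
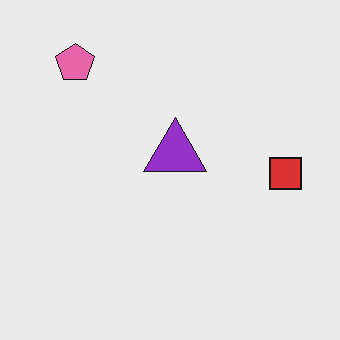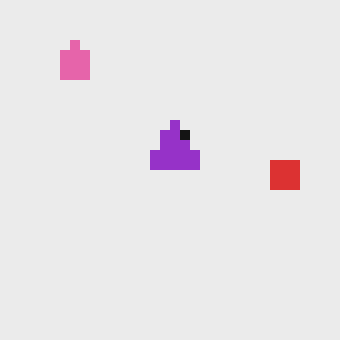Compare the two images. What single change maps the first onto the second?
The second image is the first coarsely pixelated.

Shapes are reduced to large square blocks; fine edges and outlines are lost — a downscale-then-upscale (mosaic) effect.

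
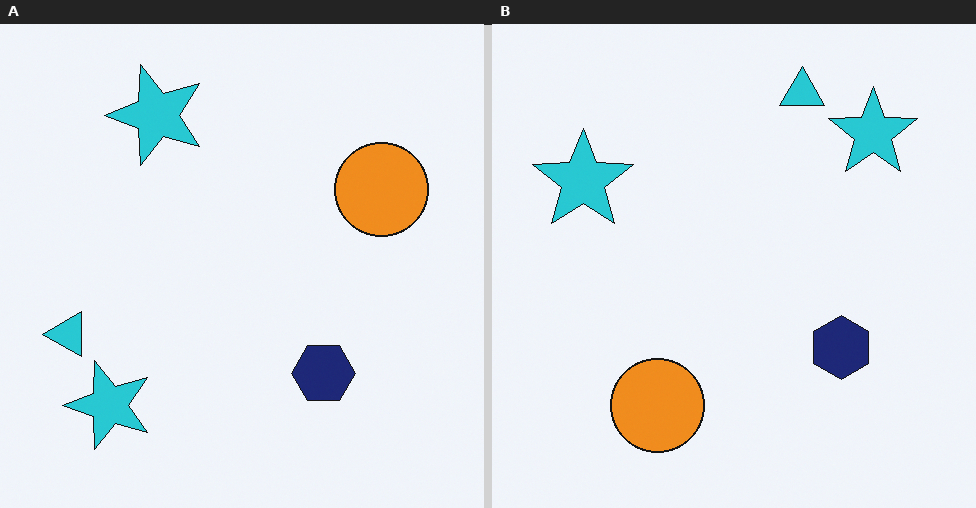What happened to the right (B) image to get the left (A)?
It was transposed (reflected across the top-left ↔ bottom-right diagonal).

Shapes have swapped their row and column positions — what was in the top-right is now in the bottom-left — a diagonal reflection.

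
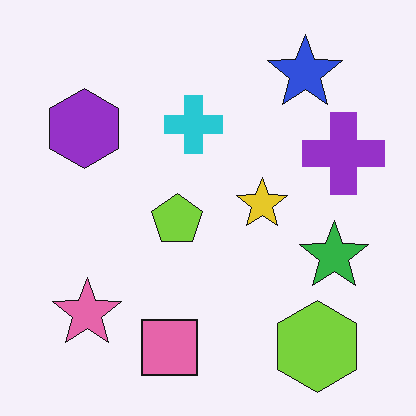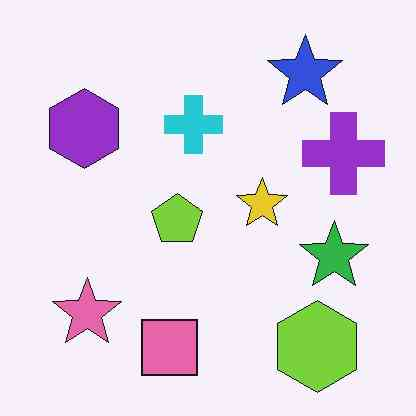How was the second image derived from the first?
The second image is the first JPEG-compressed with visible artifacts.

Blocky 8×8 compression artifacts appear around shape edges and the flat background shows ringing — characteristic JPEG degradation.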